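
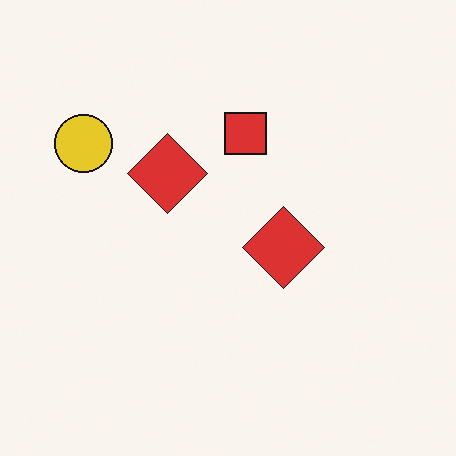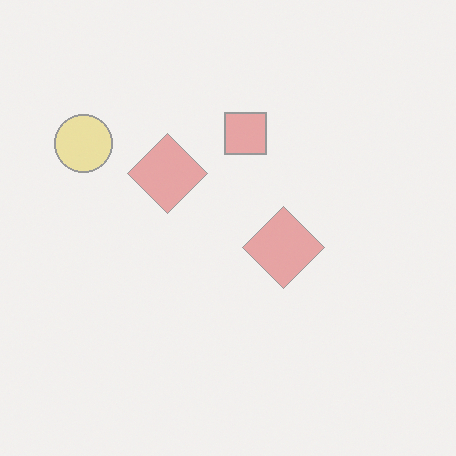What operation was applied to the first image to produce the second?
Washed out (contrast reduced).

Tones are pushed toward mid-grey across the whole image — a global contrast change.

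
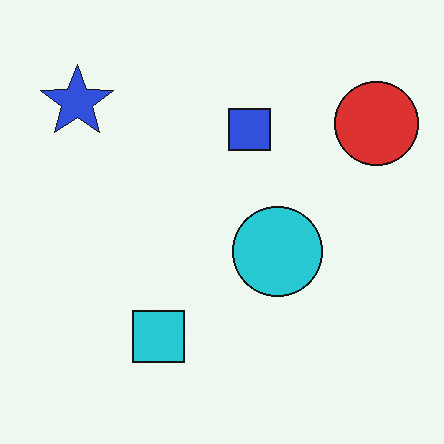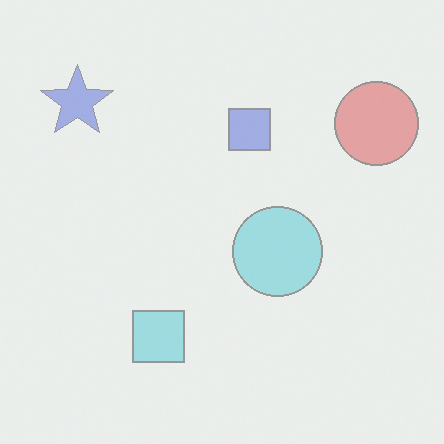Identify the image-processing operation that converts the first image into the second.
The image was washed out (contrast reduced).

Tones are pushed toward mid-grey across the whole image — a global contrast change.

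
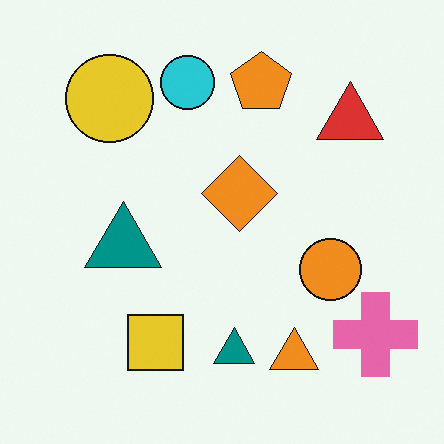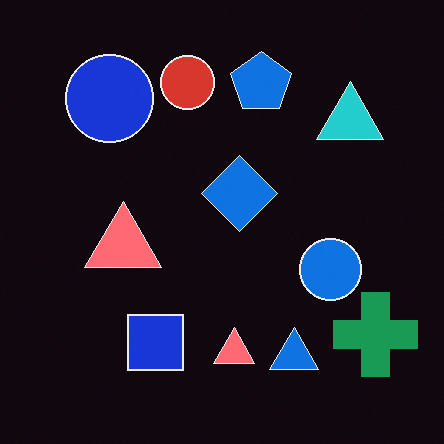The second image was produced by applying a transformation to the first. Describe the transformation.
The second image is the first color-inverted (negative).

The light background has become dark and every shape's color is its complement — a photographic negative.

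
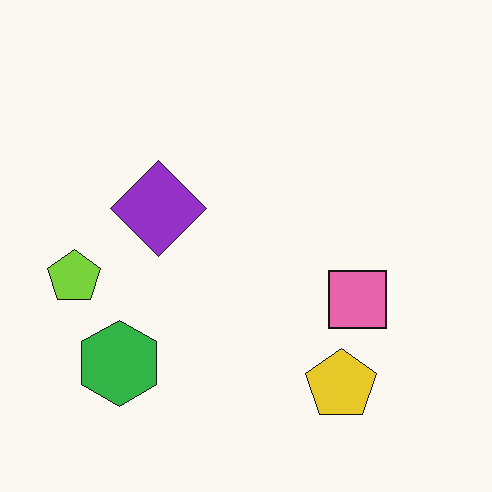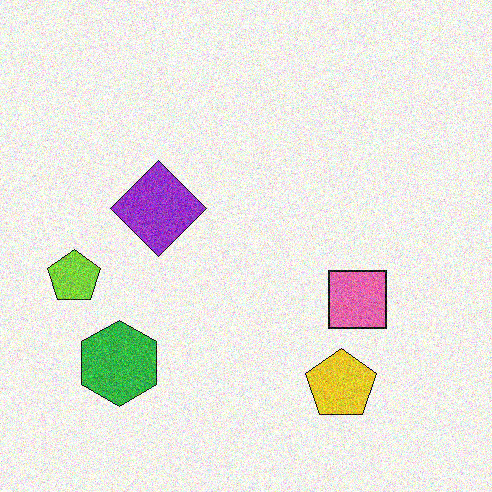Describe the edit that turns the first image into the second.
It was degraded with moderate additive noise.

Random speckle covers the whole image, including the flat background.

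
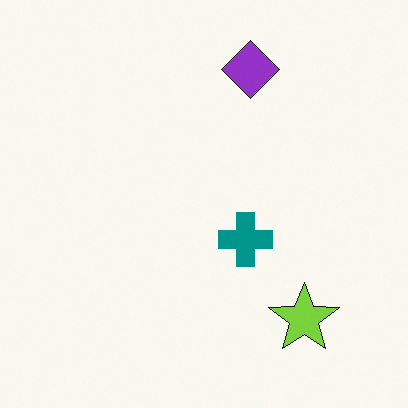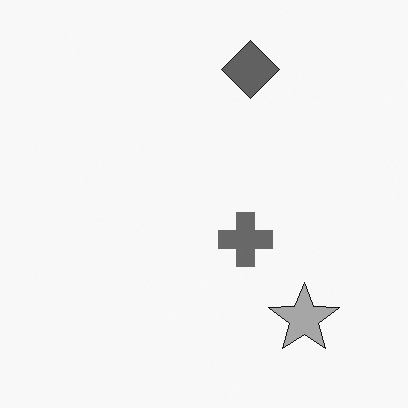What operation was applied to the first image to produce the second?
The second image is the first converted to grayscale.

All color is removed — every shape is now a shade of grey.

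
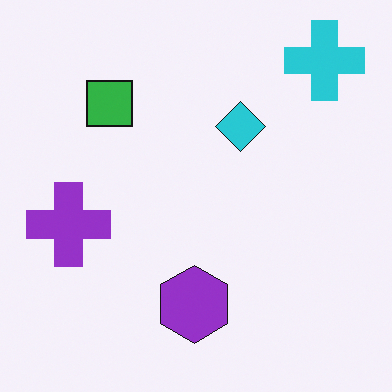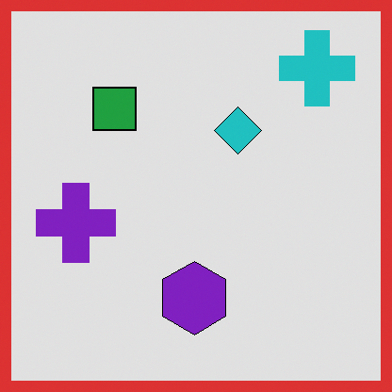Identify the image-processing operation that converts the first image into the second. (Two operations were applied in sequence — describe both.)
It was moderately posterized, then framed with a red border.

Each flat color has snapped to a coarser quantized level — most visibly, the near-white background has dropped to a flat grey. A solid red frame runs around the edge of the second image, with the content slightly shrunk inside it.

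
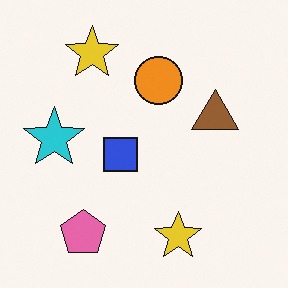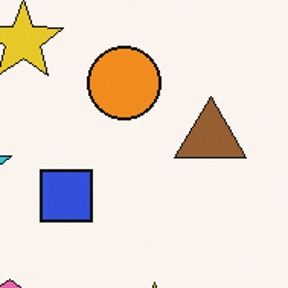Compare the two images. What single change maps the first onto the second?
It was cropped slightly and scaled back up.

The visible shapes are larger and the field of view is narrower; shapes near the original edges may be partly or wholly outside the frame — a crop-and-rescale.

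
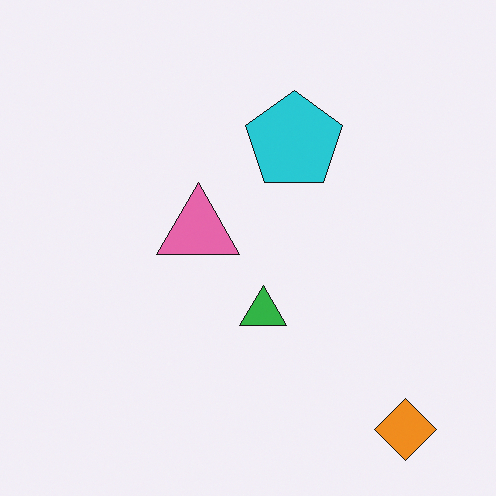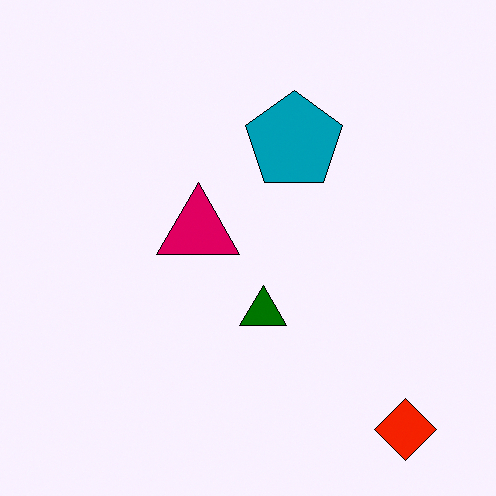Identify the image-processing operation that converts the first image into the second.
The image was boosted in contrast.

Tones are pushed away from mid-grey across the whole image — a global contrast change.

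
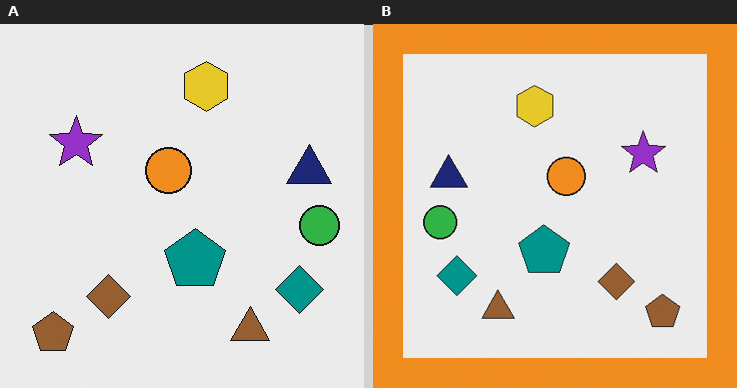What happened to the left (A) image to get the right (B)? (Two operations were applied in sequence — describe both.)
The transformation is: flipped horizontally (left ↔ right), then framed with a orange border.

The green circle is in the right of the left (A) image and the left of the right (B) — shapes on opposite sides of the vertical midline have swapped in a mirror flip. A solid orange frame runs around the edge of the right (B) image, with the content slightly shrunk inside it.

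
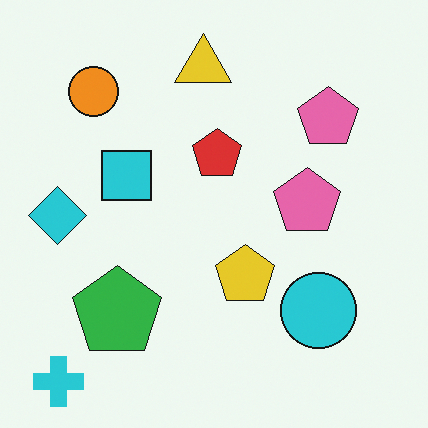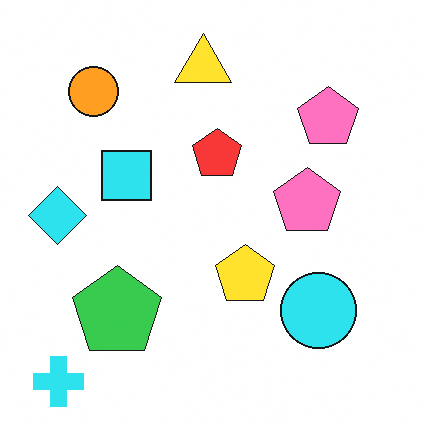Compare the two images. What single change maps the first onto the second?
The second image is the first brightened a little.

Every pixel — background and shapes alike — is uniformly brightened.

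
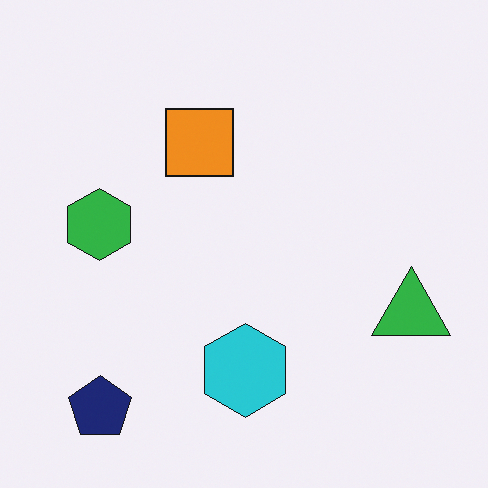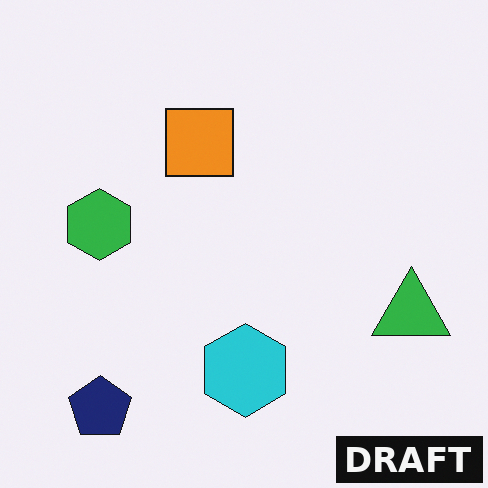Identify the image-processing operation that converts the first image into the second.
The image was watermarked with the text "DRAFT" in the lower-right corner.

A dark label reading "DRAFT" appears in the lower-right corner.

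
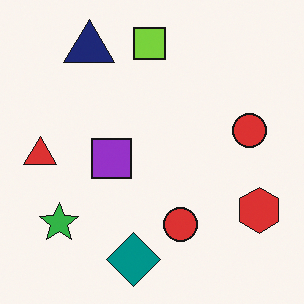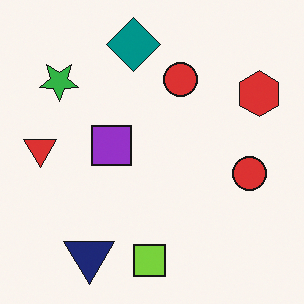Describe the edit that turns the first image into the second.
Flipped vertically (top ↔ bottom).

The lime square is in the top of the first image and the bottom of the second — shapes on opposite sides of the horizontal midline have swapped in a mirror flip.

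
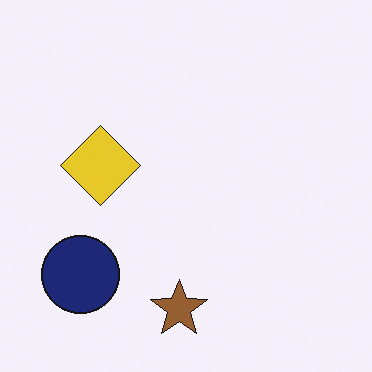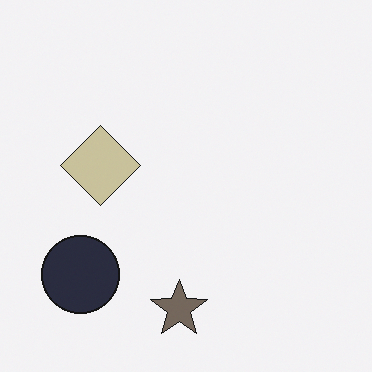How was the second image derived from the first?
Made much more muted (saturation change).

All colors are more muted and greyish — a global saturation change.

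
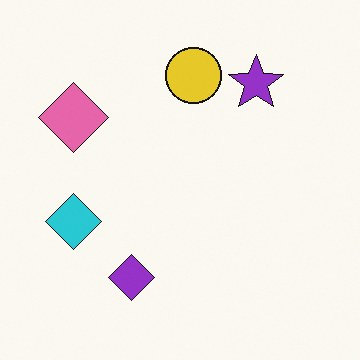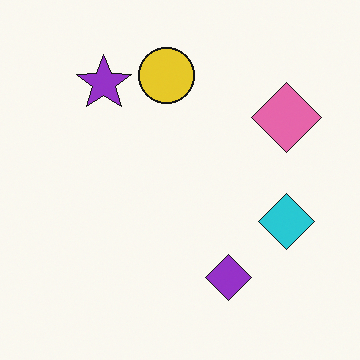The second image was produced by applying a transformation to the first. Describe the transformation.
The transformation is: flipped horizontally (left ↔ right).

The pink diamond is in the top-left of the first image and the top-right of the second — shapes on opposite sides of the vertical midline have swapped in a mirror flip.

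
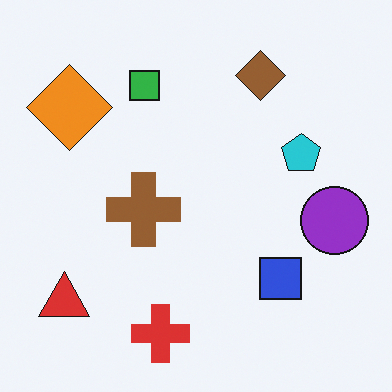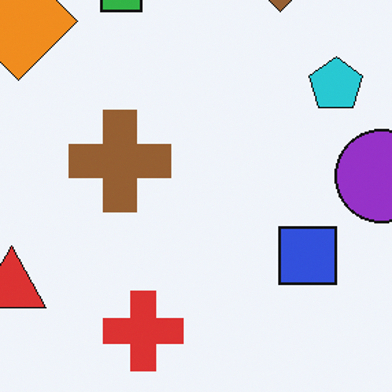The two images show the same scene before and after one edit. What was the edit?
The image was cropped slightly and scaled back up.

The visible shapes are larger and the field of view is narrower; shapes near the original edges may be partly or wholly outside the frame — a crop-and-rescale.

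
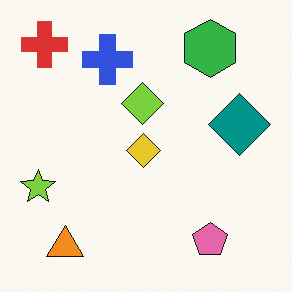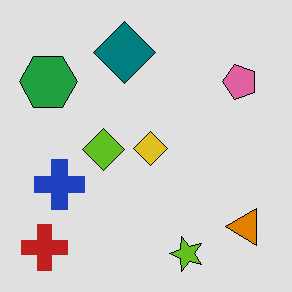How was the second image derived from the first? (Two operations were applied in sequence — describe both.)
The image was moderately posterized, then rotated 90° counter-clockwise.

Each flat color has snapped to a coarser quantized level — most visibly, the near-white background has dropped to a flat grey. The red cross sits in the top-left of the first image and the bottom-left of the second — consistent with a whole-image 90° counter-clockwise rotation.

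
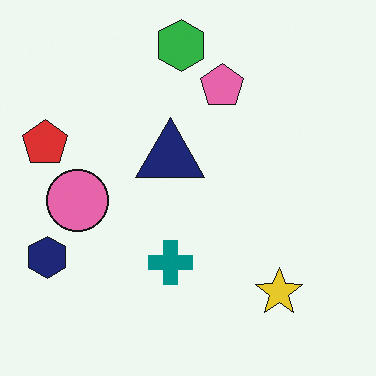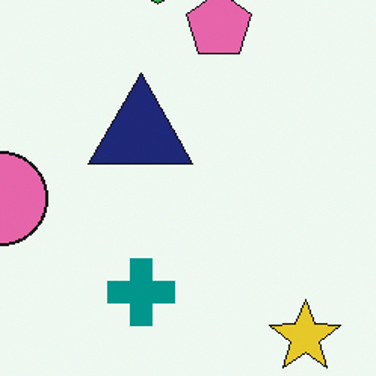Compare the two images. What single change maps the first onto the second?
The image was cropped slightly and scaled back up.

The visible shapes are larger and the field of view is narrower; shapes near the original edges may be partly or wholly outside the frame — a crop-and-rescale.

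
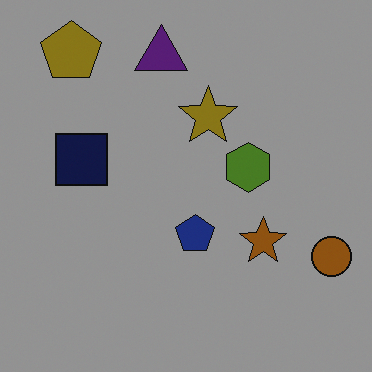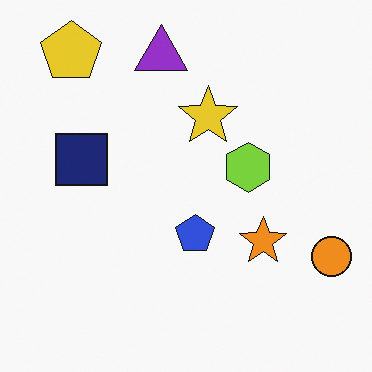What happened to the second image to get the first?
This is the original image substantially darkened.

Every pixel — background and shapes alike — is uniformly darkened.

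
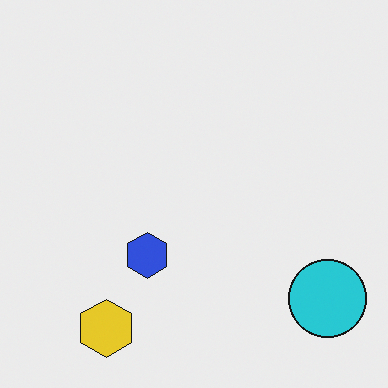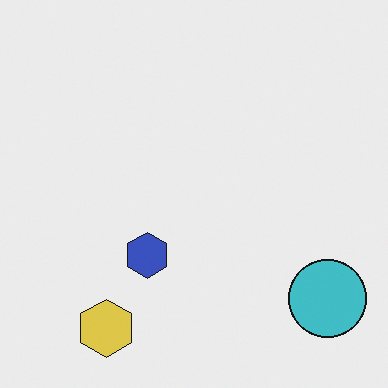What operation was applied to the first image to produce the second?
It was slightly desaturated.

All colors are more muted and greyish — a global saturation change.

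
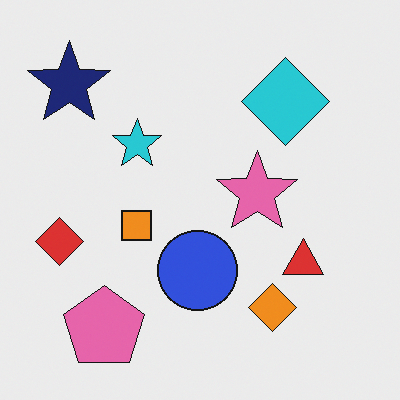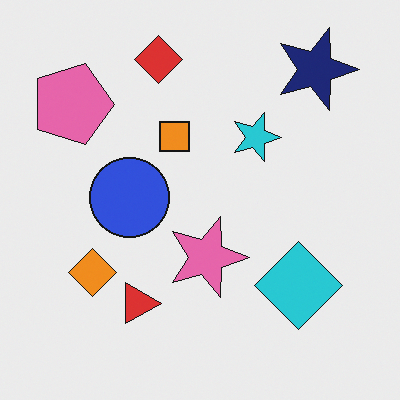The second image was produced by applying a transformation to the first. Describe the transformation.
This is the original image rotated 90° clockwise.

The navy star sits in the top-left of the first image and the top-right of the second — consistent with a whole-image 90° clockwise rotation.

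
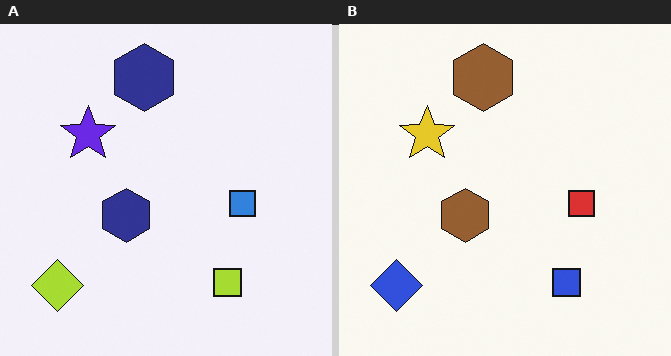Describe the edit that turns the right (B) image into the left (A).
It was hue-shifted by a large amount.

Every shape's color has rotated by the same amount around the hue wheel — a uniform hue shift.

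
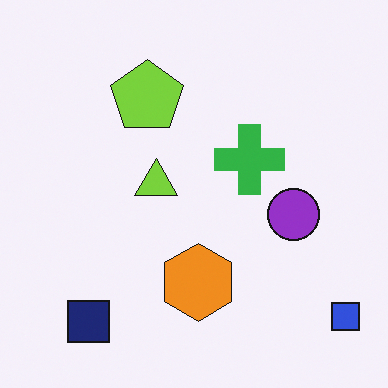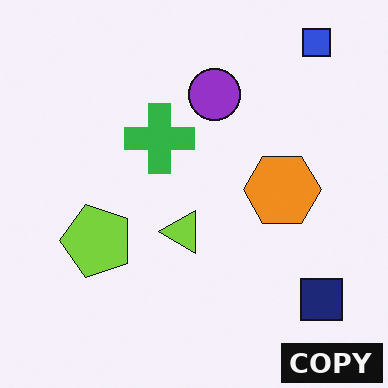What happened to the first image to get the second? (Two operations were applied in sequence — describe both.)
The transformation is: rotated 90° counter-clockwise, then watermarked with the text "COPY" in the lower-right corner.

The blue square sits in the bottom-right of the first image and the top-right of the second — consistent with a whole-image 90° counter-clockwise rotation. A dark label reading "COPY" appears in the lower-right corner.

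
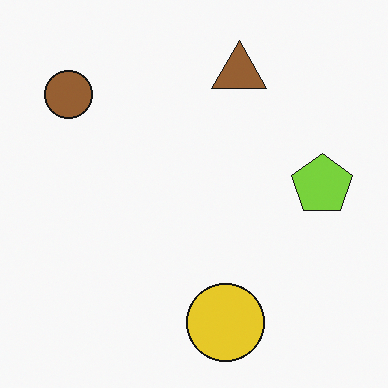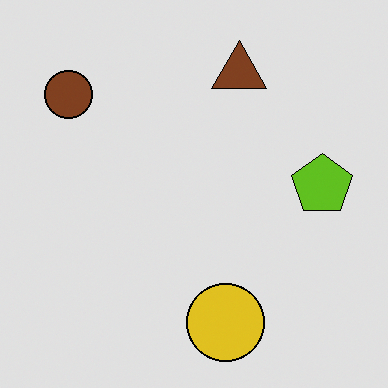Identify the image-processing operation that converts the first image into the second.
The second image is the first moderately posterized.

Each flat color has snapped to a coarser quantized level — most visibly, the near-white background has dropped to a flat grey.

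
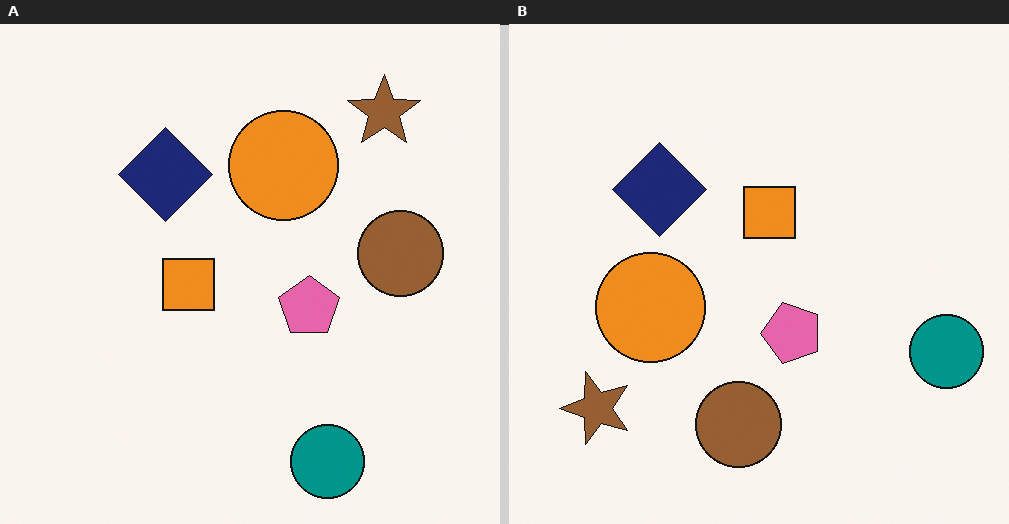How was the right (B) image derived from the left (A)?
The right (B) image is the left (A) transposed (reflected across the top-left ↔ bottom-right diagonal).

Shapes have swapped their row and column positions — what was in the top-right is now in the bottom-left — a diagonal reflection.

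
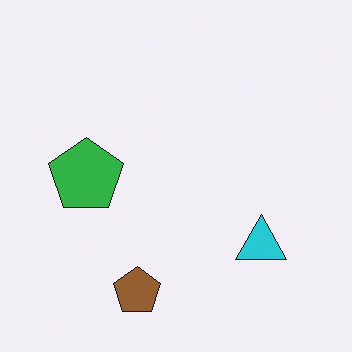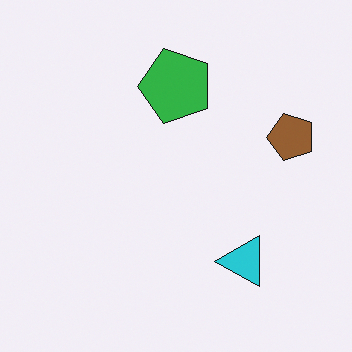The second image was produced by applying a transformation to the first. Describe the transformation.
The transformation is: transposed (reflected across the top-left ↔ bottom-right diagonal).

Shapes have swapped their row and column positions — what was in the top-right is now in the bottom-left — a diagonal reflection.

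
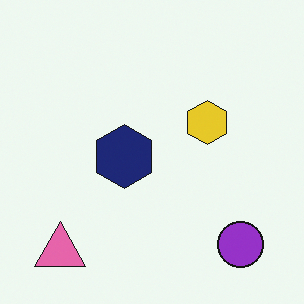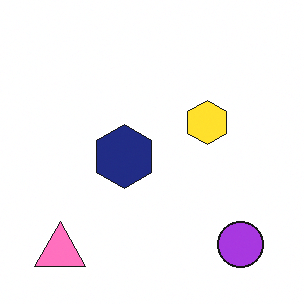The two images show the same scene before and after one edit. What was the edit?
It was slightly brightened.

Every pixel — background and shapes alike — is uniformly brightened.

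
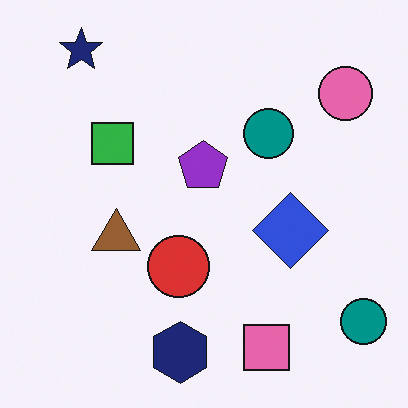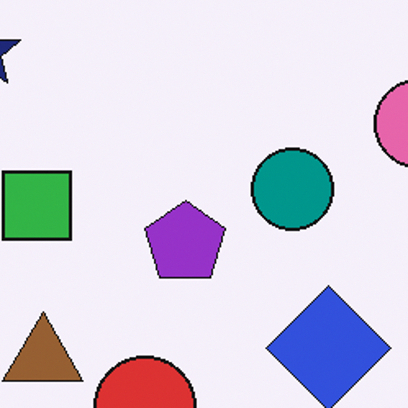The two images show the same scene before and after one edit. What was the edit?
The second image is the first cropped to a noticeably smaller region and rescaled.

The visible shapes are larger and the field of view is narrower; shapes near the original edges may be partly or wholly outside the frame — a crop-and-rescale.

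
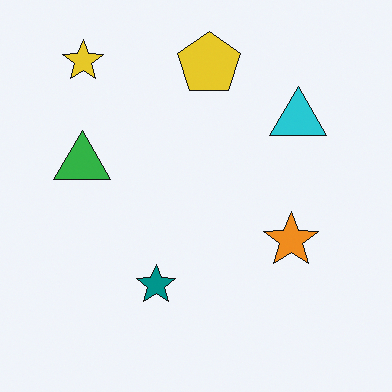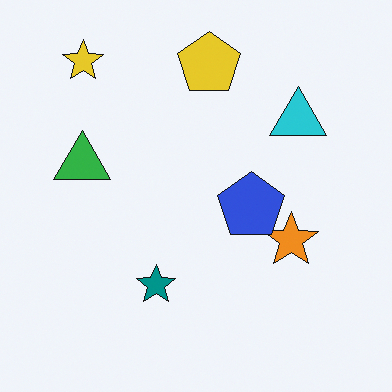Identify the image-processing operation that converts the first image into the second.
The image was overlaid with an additional blue pentagon.

A blue pentagon appears in the second image that is absent from the first.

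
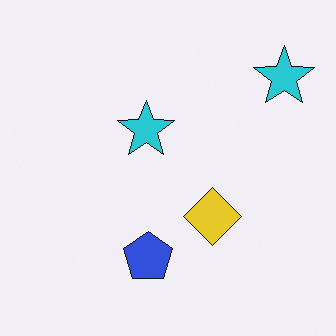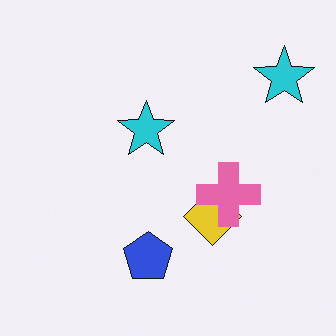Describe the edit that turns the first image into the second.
The transformation is: overlaid with an additional pink cross.

A pink cross appears in the second image that is absent from the first.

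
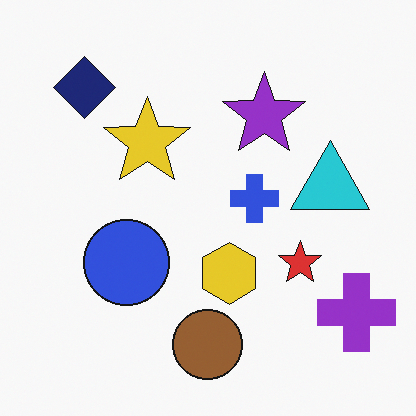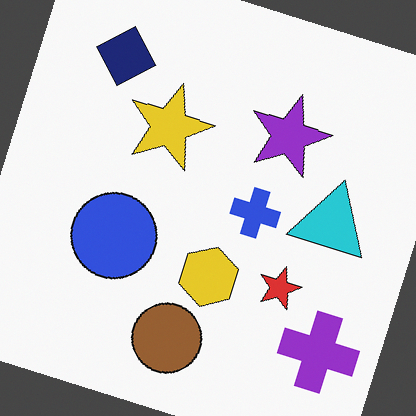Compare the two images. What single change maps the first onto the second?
The second image is the first rotated clockwise by a clearly visible amount.

Every shape is tilted by the same angle and the image corners show triangular fill wedges — a whole-image rotation by a non-right angle.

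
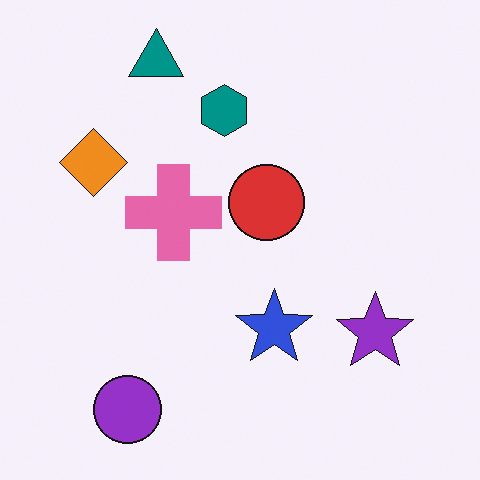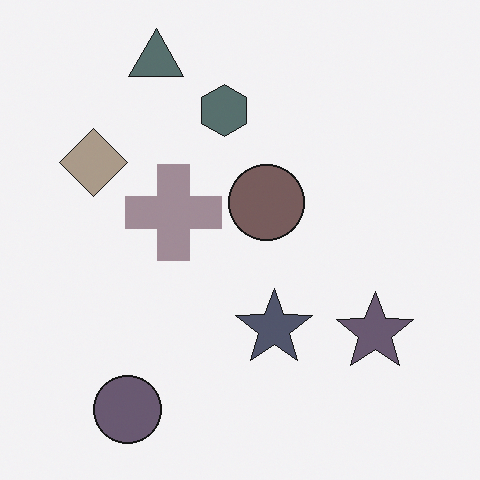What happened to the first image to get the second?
The transformation is: heavily desaturated.

All colors are more muted and greyish — a global saturation change.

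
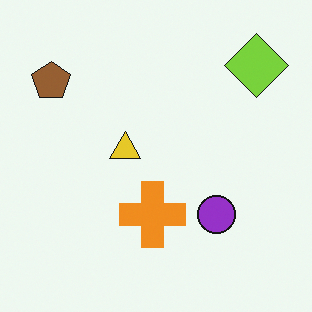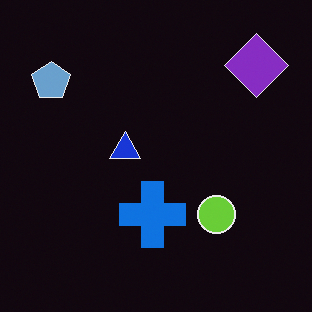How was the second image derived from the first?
It was color-inverted (negative).

The light background has become dark and every shape's color is its complement — a photographic negative.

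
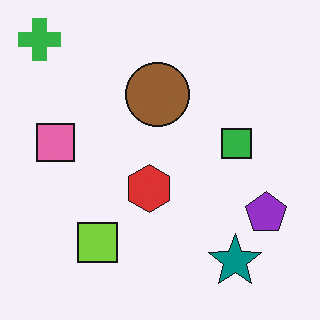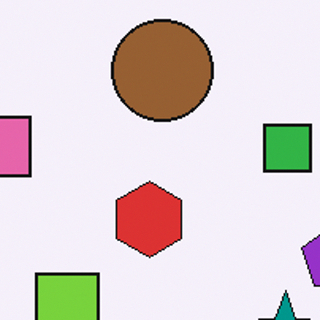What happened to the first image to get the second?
The second image is the first cropped to a modestly smaller region and rescaled.

The visible shapes are larger and the field of view is narrower; shapes near the original edges may be partly or wholly outside the frame — a crop-and-rescale.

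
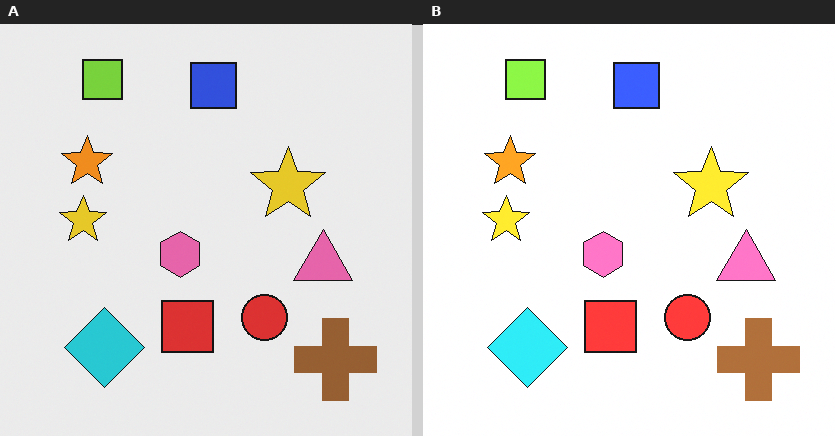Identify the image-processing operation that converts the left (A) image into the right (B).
The image was brightened a little.

Every pixel — background and shapes alike — is uniformly brightened.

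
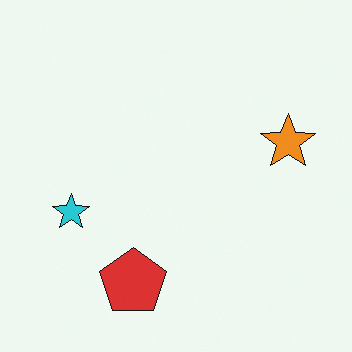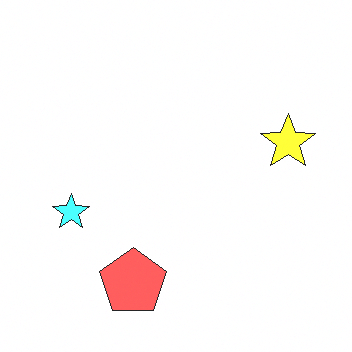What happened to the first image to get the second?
Brightened a lot.

Every pixel — background and shapes alike — is uniformly brightened.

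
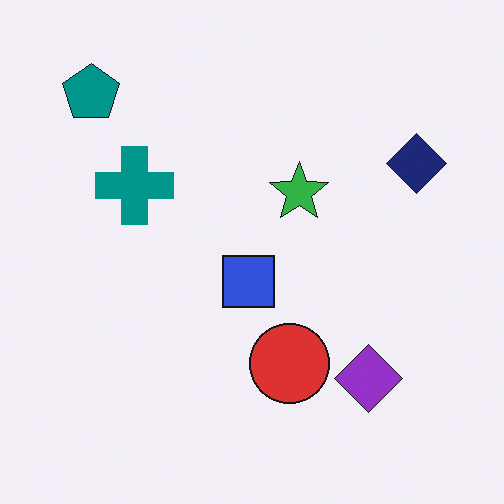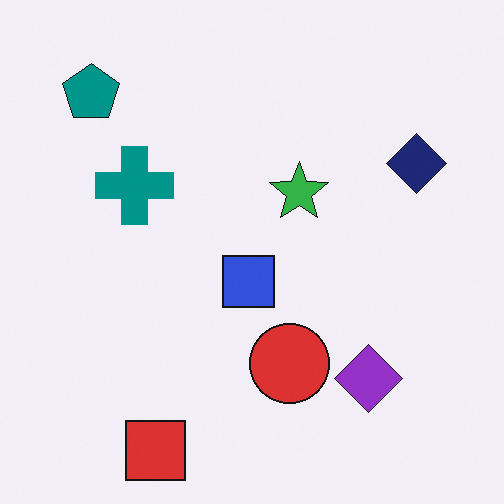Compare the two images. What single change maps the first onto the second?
The transformation is: overlaid with an additional red square.

A red square appears in the second image that is absent from the first.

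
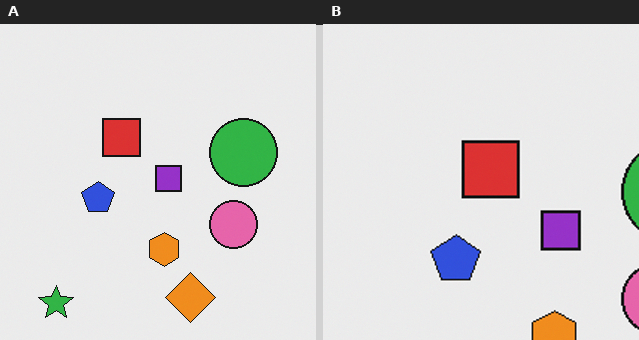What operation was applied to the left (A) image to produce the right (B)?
Cropped slightly and scaled back up.

The visible shapes are larger and the field of view is narrower; shapes near the original edges may be partly or wholly outside the frame — a crop-and-rescale.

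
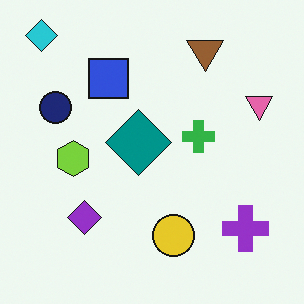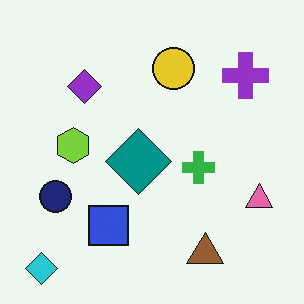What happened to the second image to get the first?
The image was flipped vertically (top ↔ bottom).

The cyan diamond is in the bottom-left of the second image and the top-left of the first — shapes on opposite sides of the horizontal midline have swapped in a mirror flip.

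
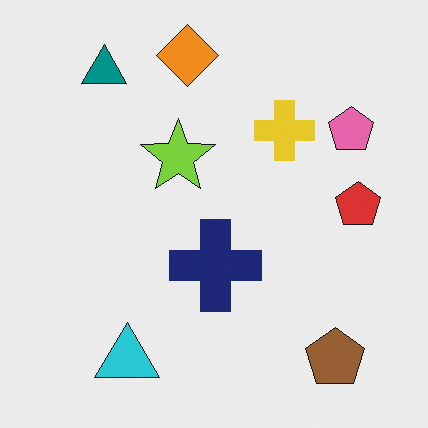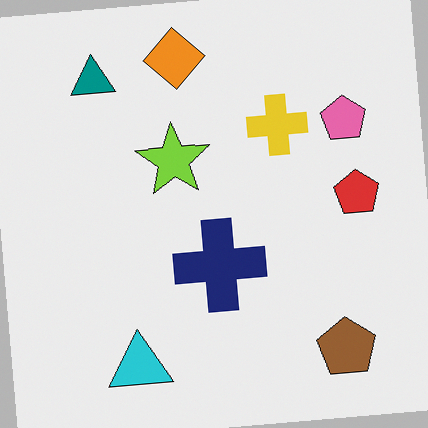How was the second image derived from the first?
The transformation is: rotated counter-clockwise by a few degrees.

Every shape is tilted by the same angle and the image corners show triangular fill wedges — a whole-image rotation by a non-right angle.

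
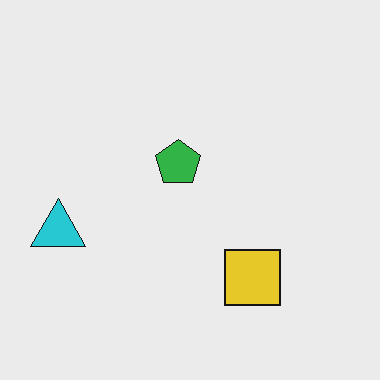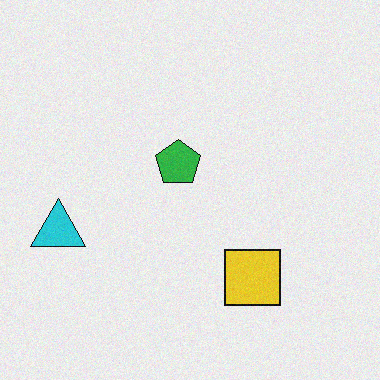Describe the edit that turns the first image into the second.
The transformation is: degraded with subtle gaussian noise.

Random speckle covers the whole image, including the flat background.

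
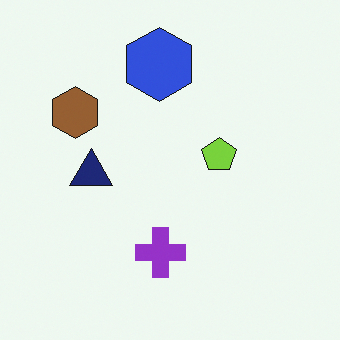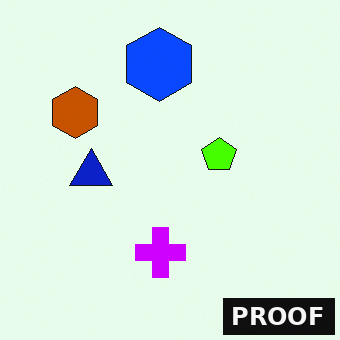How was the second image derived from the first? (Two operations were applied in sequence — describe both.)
It was made much more vivid (saturation change), then watermarked with the text "PROOF" in the lower-right corner.

All colors are more vivid — a global saturation change. A dark label reading "PROOF" appears in the lower-right corner.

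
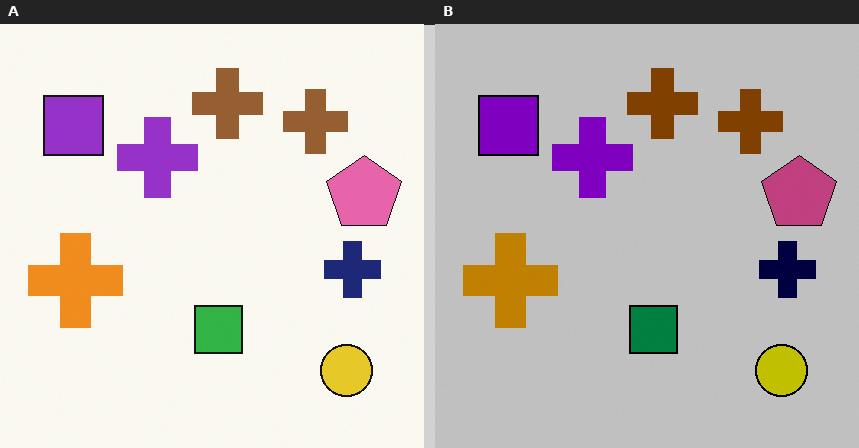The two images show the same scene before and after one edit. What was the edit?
This is the original image heavily posterized to just a handful of flat colors.

Each flat color has snapped to a coarser quantized level — most visibly, the near-white background has dropped to a flat grey.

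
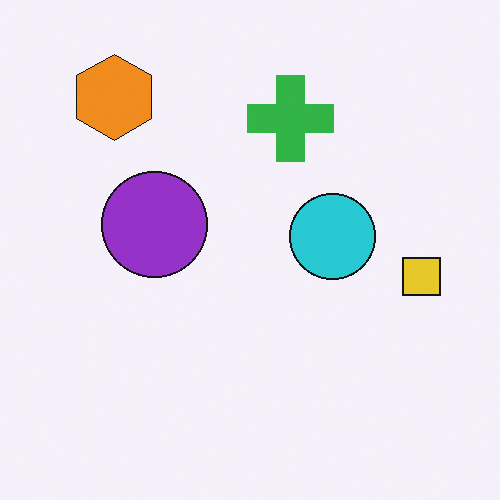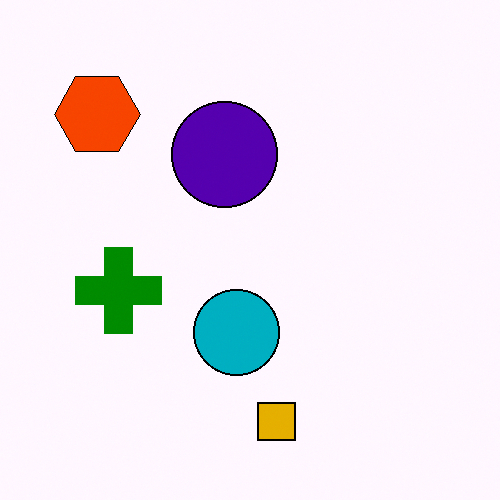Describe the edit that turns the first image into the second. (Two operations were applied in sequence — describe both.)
The second image is the first given much higher contrast, then transposed (reflected across the top-left ↔ bottom-right diagonal).

Tones are pushed away from mid-grey across the whole image — a global contrast change. Shapes have swapped their row and column positions — what was in the top-right is now in the bottom-left — a diagonal reflection.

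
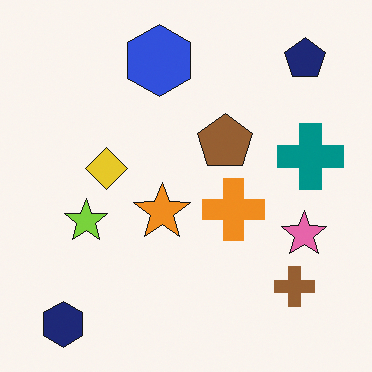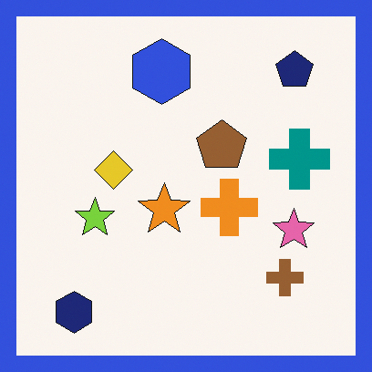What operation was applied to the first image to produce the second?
This is the original image framed with a blue border.

A solid blue frame runs around the edge of the second image, with the content slightly shrunk inside it.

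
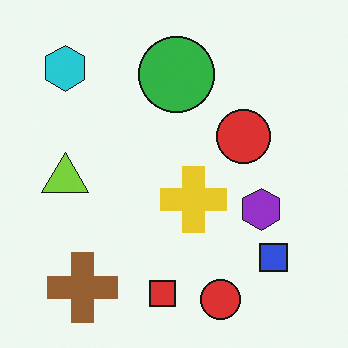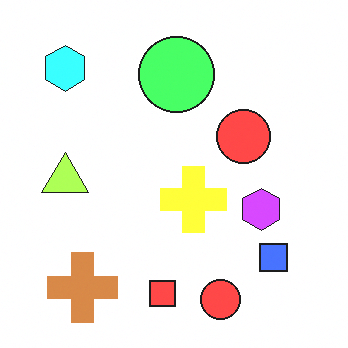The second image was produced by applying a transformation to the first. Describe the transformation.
The transformation is: brightened a lot.

Every pixel — background and shapes alike — is uniformly brightened.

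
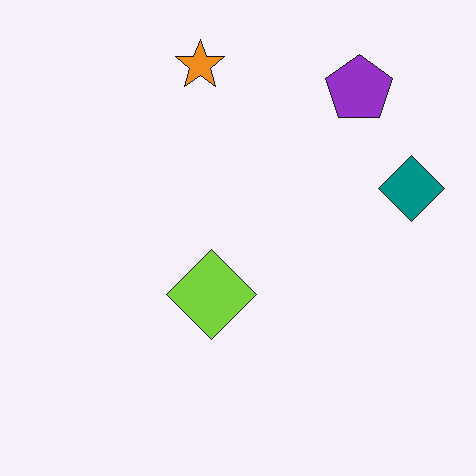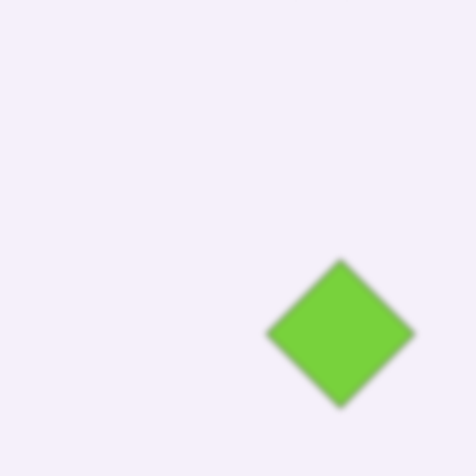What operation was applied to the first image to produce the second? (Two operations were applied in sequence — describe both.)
The second image is the first lightly blurred, then cropped to a noticeably smaller region and rescaled.

Shape edges and outlines are uniformly softened across the whole image. The visible shapes are larger and the field of view is narrower; shapes near the original edges may be partly or wholly outside the frame — a crop-and-rescale.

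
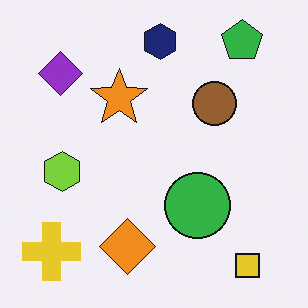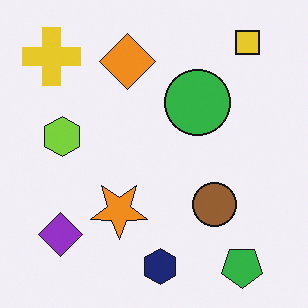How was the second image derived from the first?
Flipped vertically (top ↔ bottom).

The navy hexagon is in the top of the first image and the bottom of the second — shapes on opposite sides of the horizontal midline have swapped in a mirror flip.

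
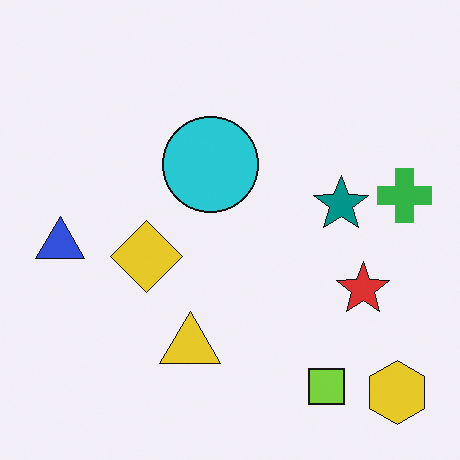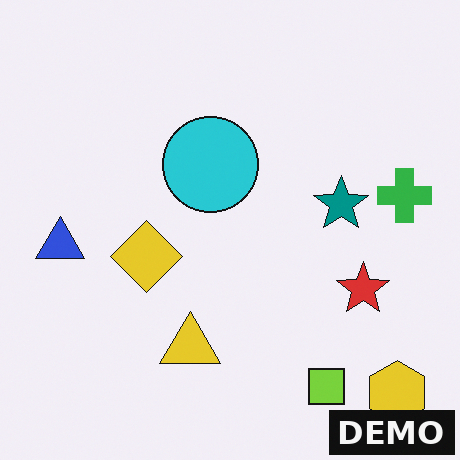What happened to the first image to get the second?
The second image is the first watermarked with the text "DEMO" in the lower-right corner.

A dark label reading "DEMO" appears in the lower-right corner.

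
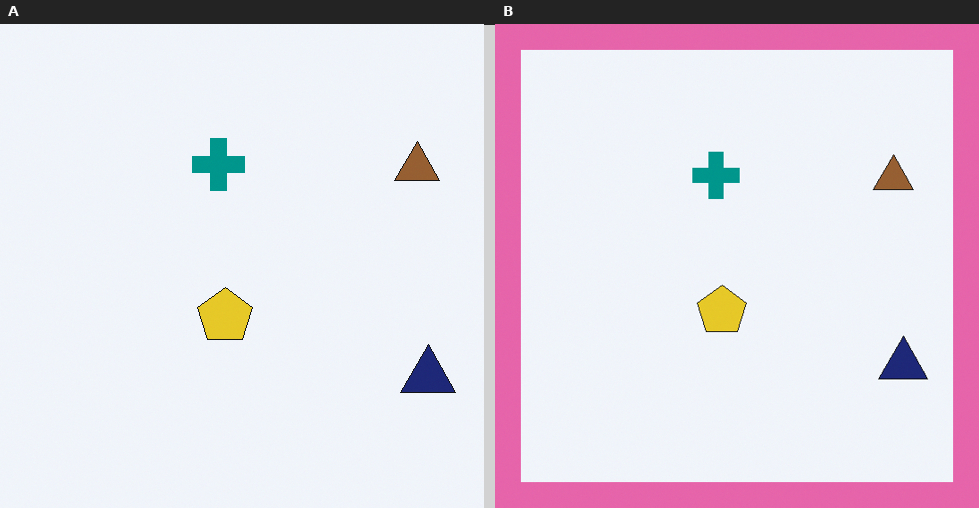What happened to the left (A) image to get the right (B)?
This is the original image framed with a pink border.

A solid pink frame runs around the edge of the right (B) image, with the content slightly shrunk inside it.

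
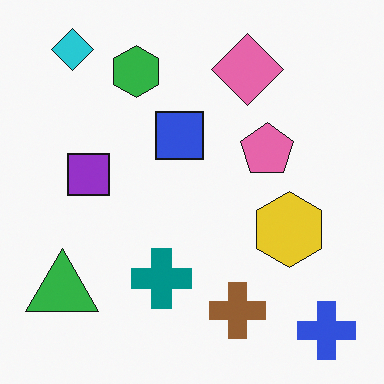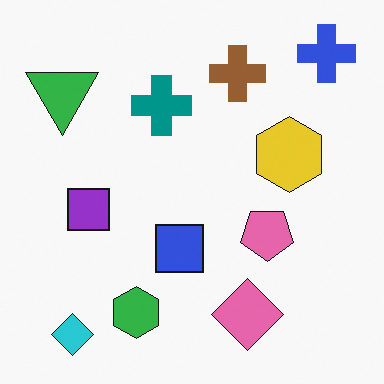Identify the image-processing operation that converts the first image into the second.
It was flipped vertically (top ↔ bottom).

The cyan diamond is in the top-left of the first image and the bottom-left of the second — shapes on opposite sides of the horizontal midline have swapped in a mirror flip.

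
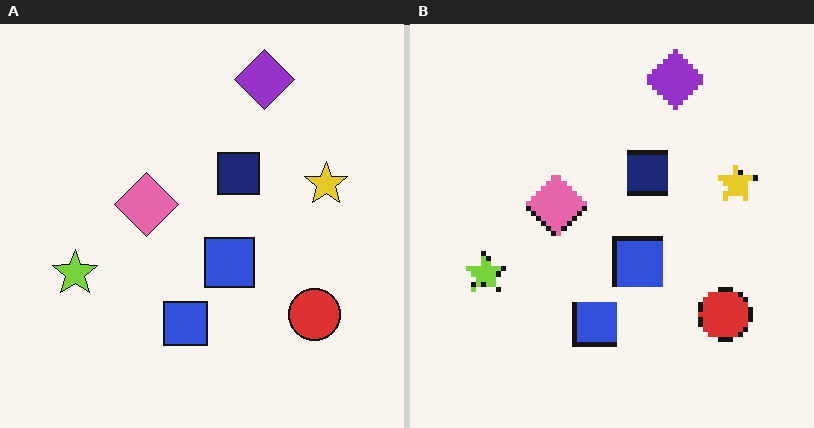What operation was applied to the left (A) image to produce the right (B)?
The transformation is: mildly pixelated.

Shapes are reduced to large square blocks; fine edges and outlines are lost — a downscale-then-upscale (mosaic) effect.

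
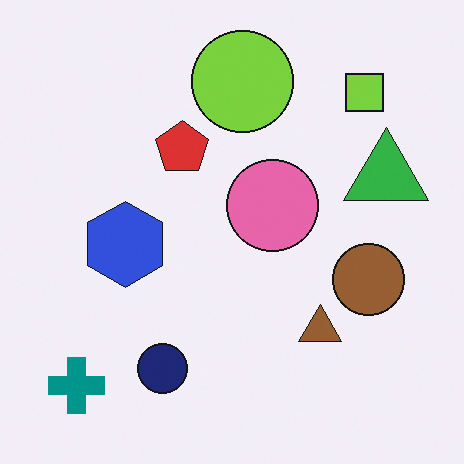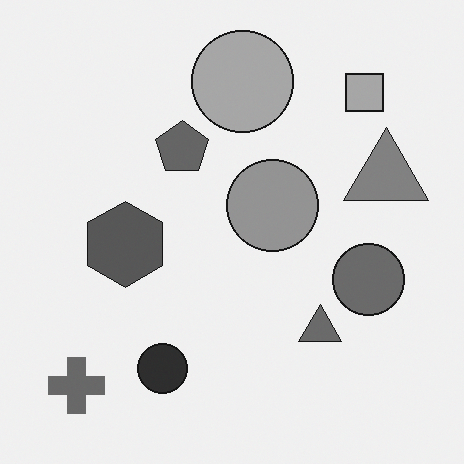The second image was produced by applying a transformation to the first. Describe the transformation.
It was converted to grayscale.

All color is removed — every shape is now a shade of grey.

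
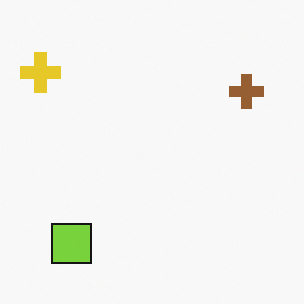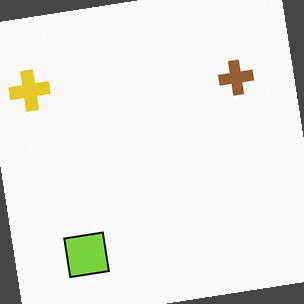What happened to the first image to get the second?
This is the original image rotated counter-clockwise by a few degrees.

Every shape is tilted by the same angle and the image corners show triangular fill wedges — a whole-image rotation by a non-right angle.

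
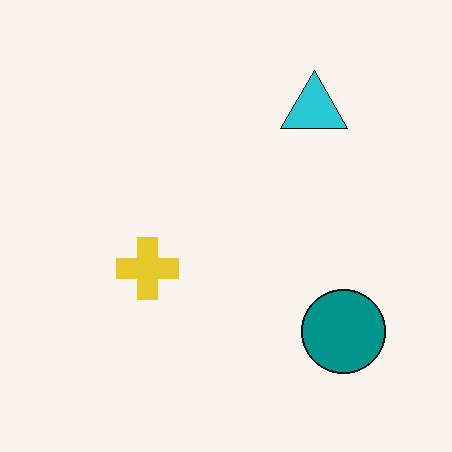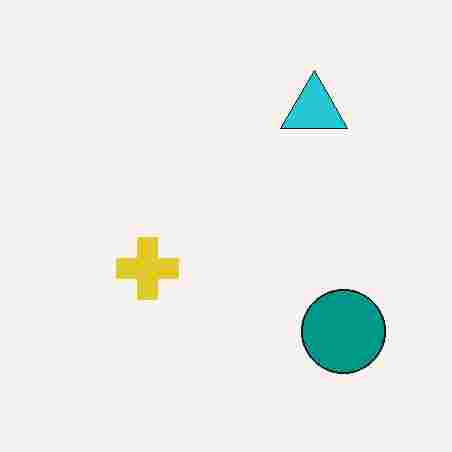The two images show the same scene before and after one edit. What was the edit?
The second image is the first heavily JPEG-compressed with obvious blocking artifacts.

Blocky 8×8 compression artifacts appear around shape edges and the flat background shows ringing — characteristic JPEG degradation.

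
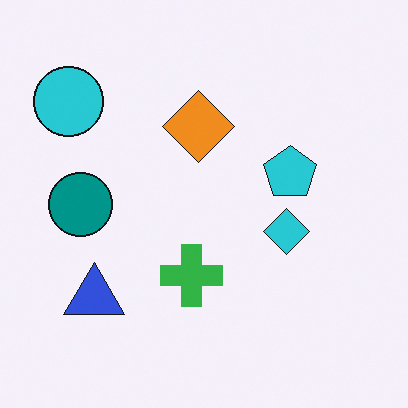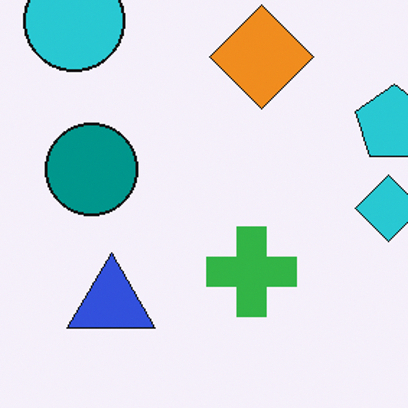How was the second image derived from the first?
It was cropped to a modestly smaller region and rescaled.

The visible shapes are larger and the field of view is narrower; shapes near the original edges may be partly or wholly outside the frame — a crop-and-rescale.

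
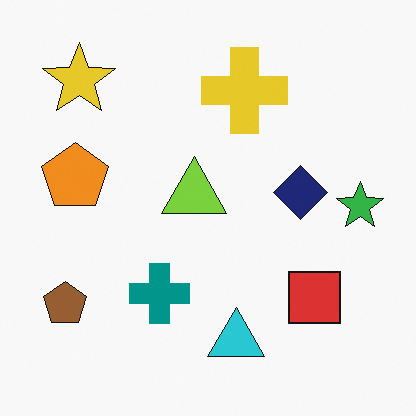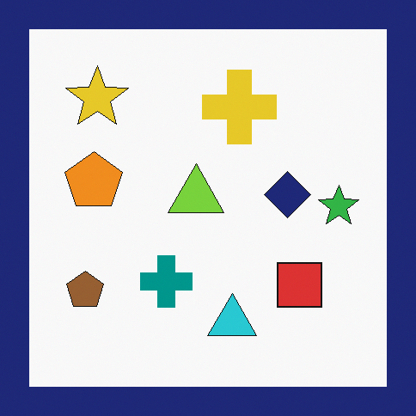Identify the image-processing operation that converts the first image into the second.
Framed with a navy border.

A solid navy frame runs around the edge of the second image, with the content slightly shrunk inside it.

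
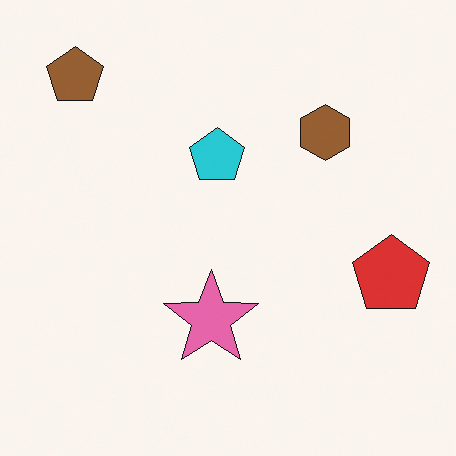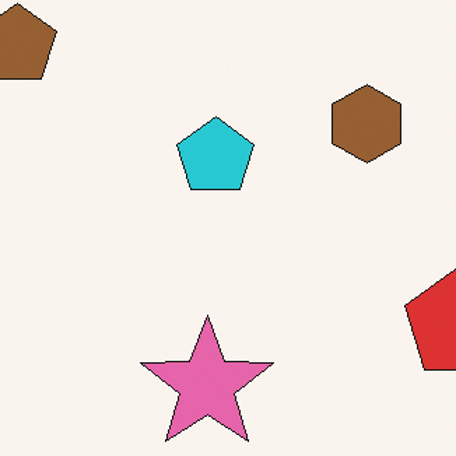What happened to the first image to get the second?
The second image is the first cropped to a modestly smaller region and rescaled.

The visible shapes are larger and the field of view is narrower; shapes near the original edges may be partly or wholly outside the frame — a crop-and-rescale.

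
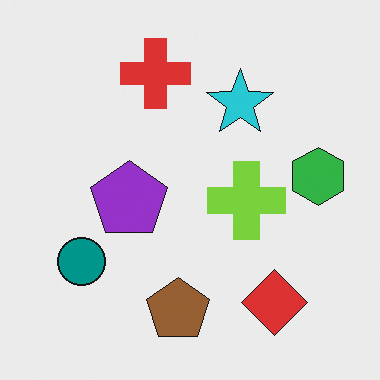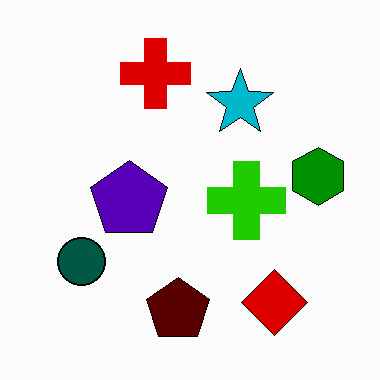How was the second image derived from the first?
Given much higher contrast.

Tones are pushed away from mid-grey across the whole image — a global contrast change.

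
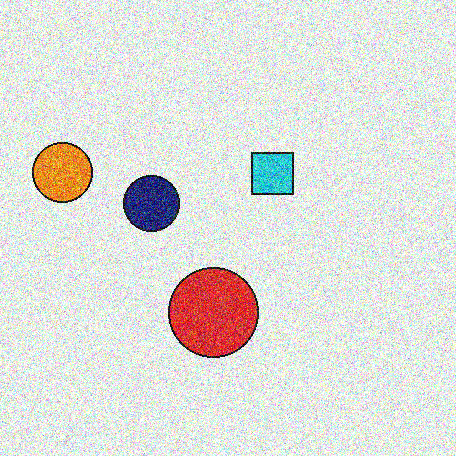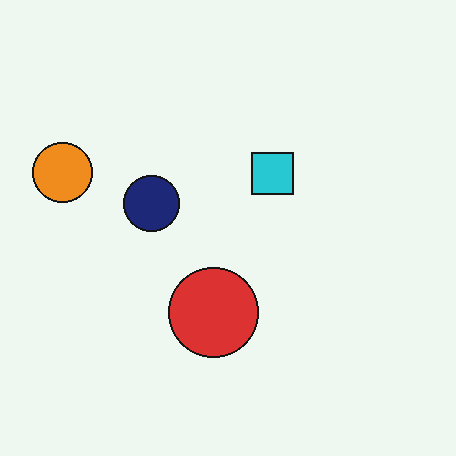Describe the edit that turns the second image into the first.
This is the original image degraded with a thick layer of grain.

Random speckle covers the whole image, including the flat background.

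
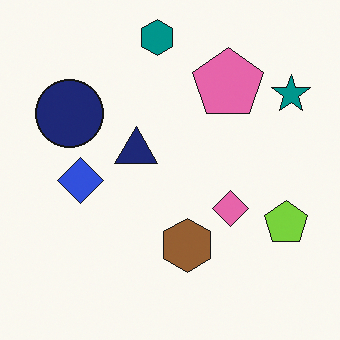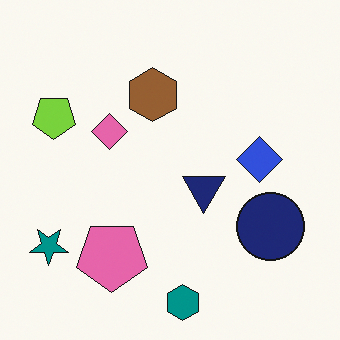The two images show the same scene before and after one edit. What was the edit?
The image was rotated 180°.

The teal star sits in the top-right of the first image and the bottom-left of the second — consistent with a whole-image 180° rotation.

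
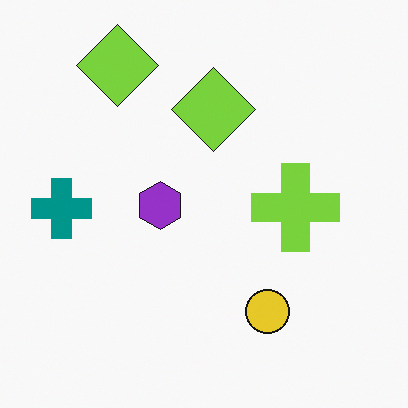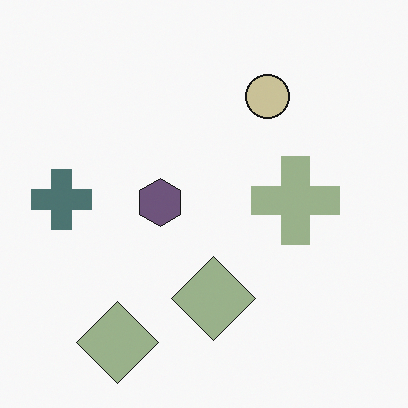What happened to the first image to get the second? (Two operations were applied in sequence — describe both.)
The image was flipped vertically (top ↔ bottom), then made much more muted (saturation change).

The yellow circle is in the bottom of the first image and the top of the second — shapes on opposite sides of the horizontal midline have swapped in a mirror flip. All colors are more muted and greyish — a global saturation change.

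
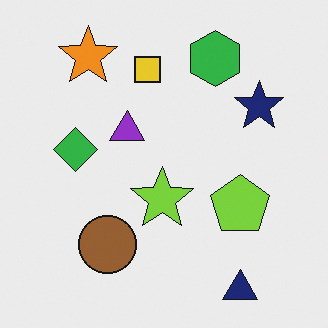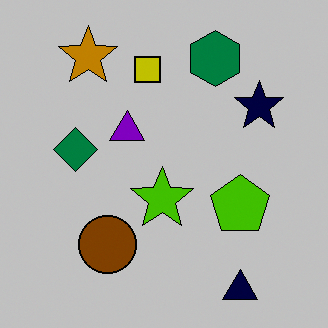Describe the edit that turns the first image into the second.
The transformation is: heavily posterized to just a handful of flat colors.

Each flat color has snapped to a coarser quantized level — most visibly, the near-white background has dropped to a flat grey.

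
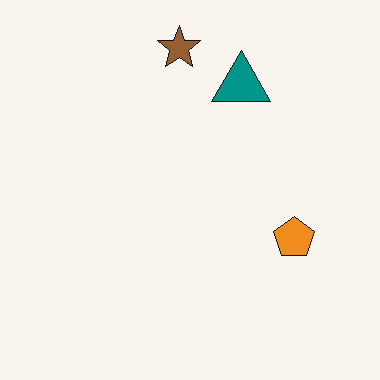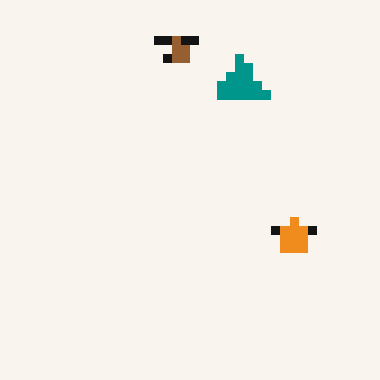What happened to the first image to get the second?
It was coarsely pixelated.

Shapes are reduced to large square blocks; fine edges and outlines are lost — a downscale-then-upscale (mosaic) effect.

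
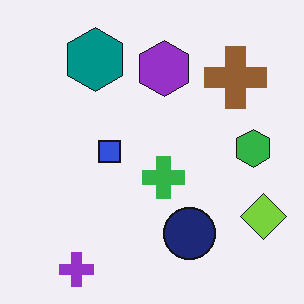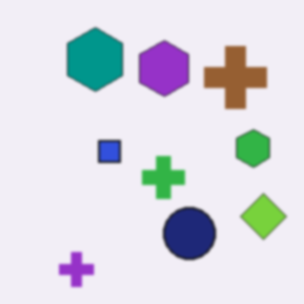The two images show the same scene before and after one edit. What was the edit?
It was given a subtle gaussian blur.

Shape edges and outlines are uniformly softened across the whole image.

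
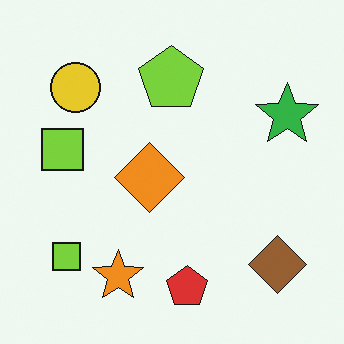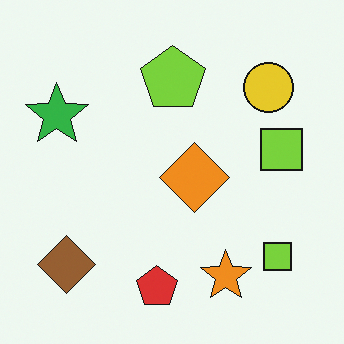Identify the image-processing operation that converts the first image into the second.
The second image is the first flipped horizontally (left ↔ right).

The green star is in the right of the first image and the left of the second — shapes on opposite sides of the vertical midline have swapped in a mirror flip.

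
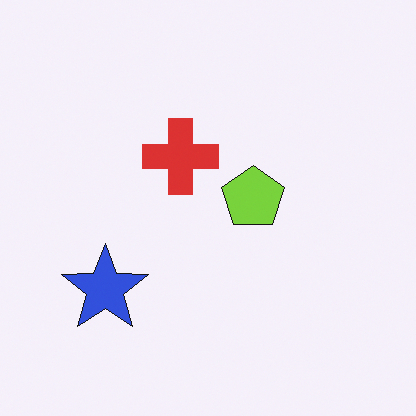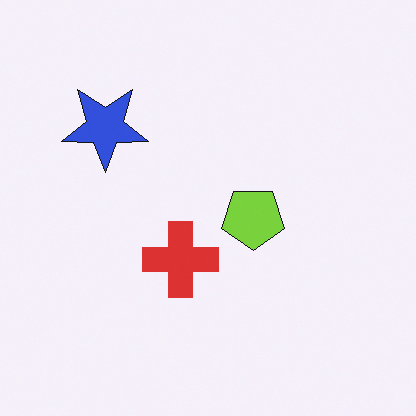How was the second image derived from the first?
The second image is the first flipped vertically (top ↔ bottom).

The blue star is in the bottom-left of the first image and the top-left of the second — shapes on opposite sides of the horizontal midline have swapped in a mirror flip.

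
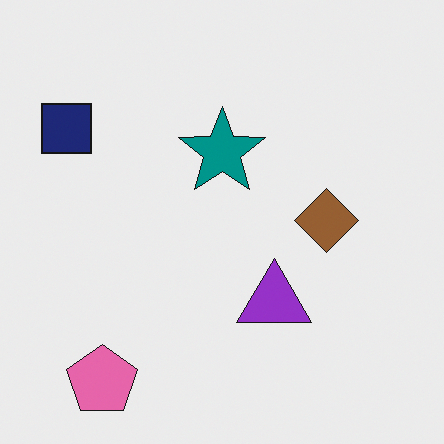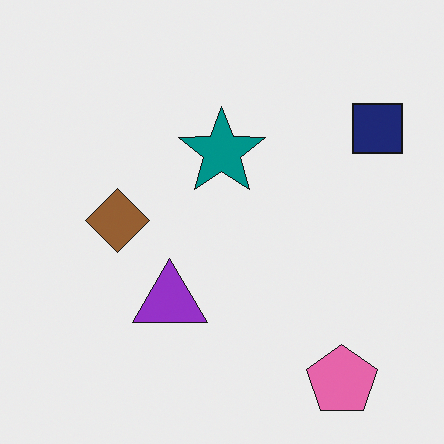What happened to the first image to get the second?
The transformation is: flipped horizontally (left ↔ right).

The navy square is in the top-left of the first image and the top-right of the second — shapes on opposite sides of the vertical midline have swapped in a mirror flip.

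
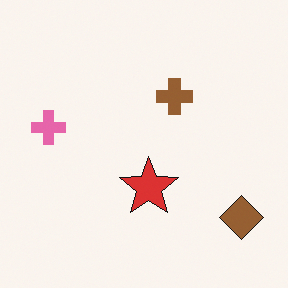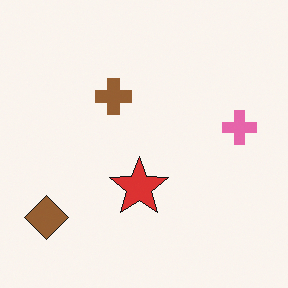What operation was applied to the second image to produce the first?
The first image is the second flipped horizontally (left ↔ right).

The brown diamond is in the bottom-left of the second image and the bottom-right of the first — shapes on opposite sides of the vertical midline have swapped in a mirror flip.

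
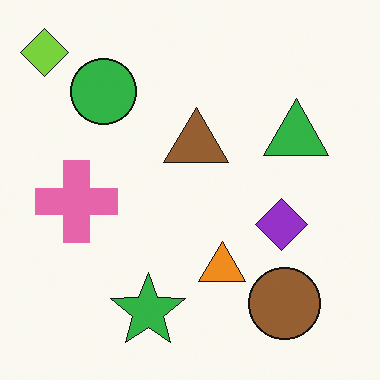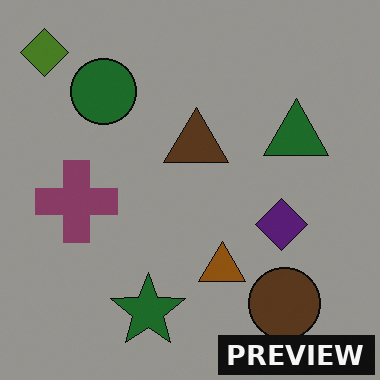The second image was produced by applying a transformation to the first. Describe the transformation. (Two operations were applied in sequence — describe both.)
The image was noticeably darkened, then watermarked with the text "PREVIEW" in the lower-right corner.

Every pixel — background and shapes alike — is uniformly darkened. A dark label reading "PREVIEW" appears in the lower-right corner.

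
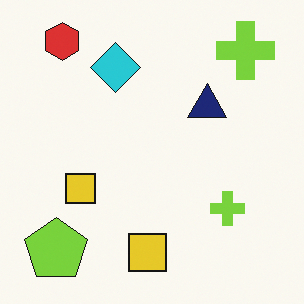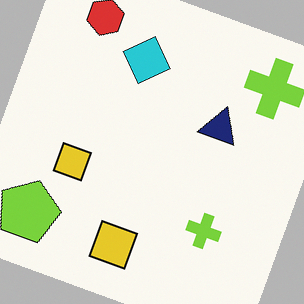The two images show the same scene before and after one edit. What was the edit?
The image was rotated clockwise by a clearly visible amount.

Every shape is tilted by the same angle and the image corners show triangular fill wedges — a whole-image rotation by a non-right angle.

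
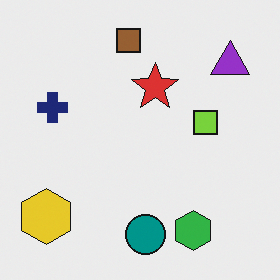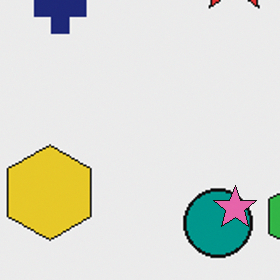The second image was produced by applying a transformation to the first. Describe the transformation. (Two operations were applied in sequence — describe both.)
The second image is the first cropped tightly and scaled back up, then overlaid with an additional pink star.

The visible shapes are larger and the field of view is narrower; shapes near the original edges may be partly or wholly outside the frame — a crop-and-rescale. A pink star appears in the second image that is absent from the first.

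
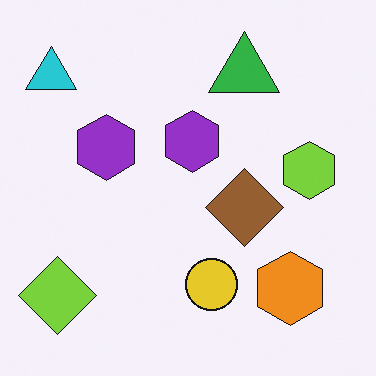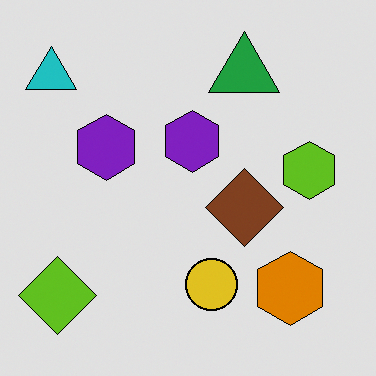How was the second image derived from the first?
This is the original image posterized to a reduced palette.

Each flat color has snapped to a coarser quantized level — most visibly, the near-white background has dropped to a flat grey.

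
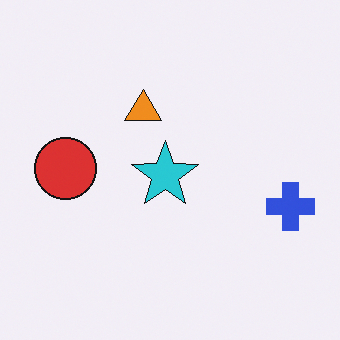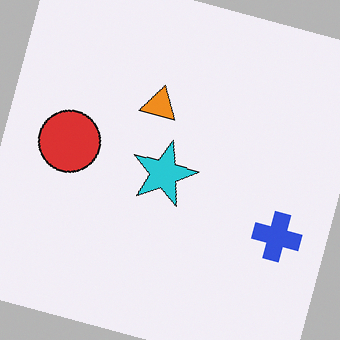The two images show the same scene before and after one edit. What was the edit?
This is the original image rotated clockwise by a moderate amount.

Every shape is tilted by the same angle and the image corners show triangular fill wedges — a whole-image rotation by a non-right angle.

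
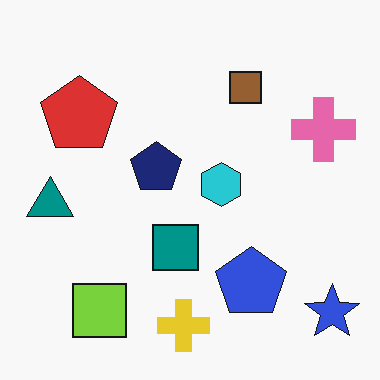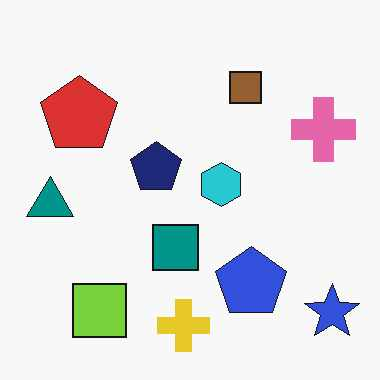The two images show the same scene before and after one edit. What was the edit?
Given moderate JPEG compression.

Blocky 8×8 compression artifacts appear around shape edges and the flat background shows ringing — characteristic JPEG degradation.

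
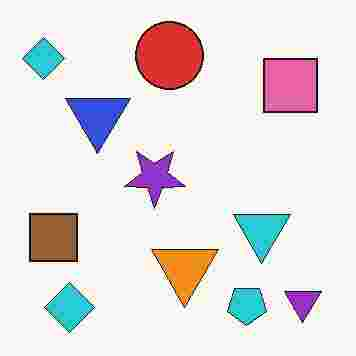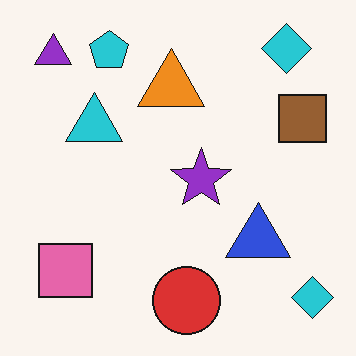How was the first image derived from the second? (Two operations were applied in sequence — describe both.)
The image was rotated 180°, then degraded with heavy JPEG compression.

The purple triangle sits in the top-left of the second image and the bottom-right of the first — consistent with a whole-image 180° rotation. Blocky 8×8 compression artifacts appear around shape edges and the flat background shows ringing — characteristic JPEG degradation.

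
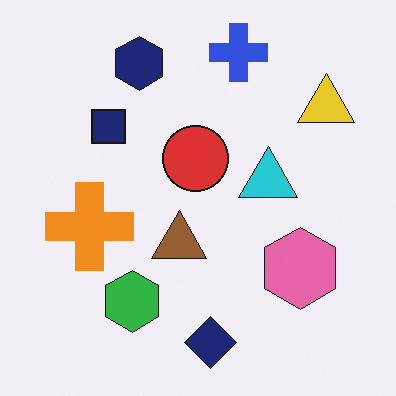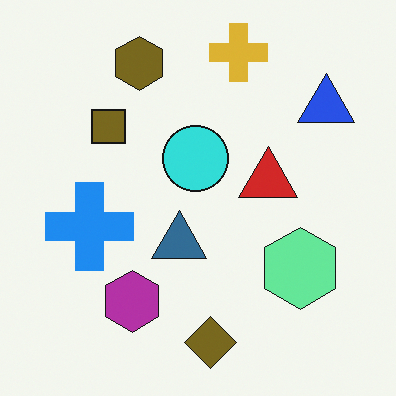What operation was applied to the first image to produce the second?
The image was hue-shifted through roughly half the color wheel.

Every shape's color has rotated by the same amount around the hue wheel — a uniform hue shift.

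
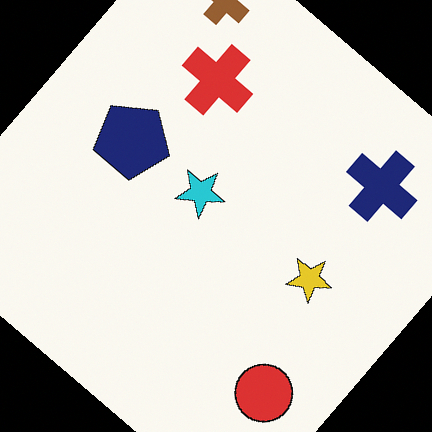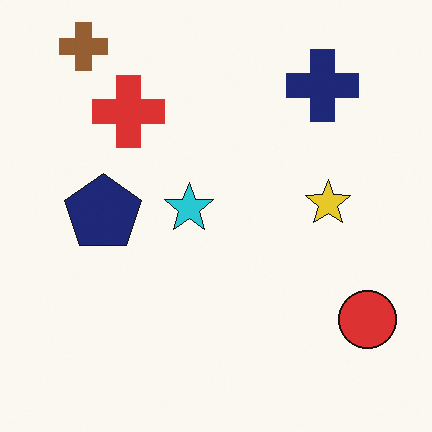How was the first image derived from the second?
It was rotated clockwise by a large amount — several tens of degrees.

Every shape is tilted by the same angle and the image corners show triangular fill wedges — a whole-image rotation by a non-right angle.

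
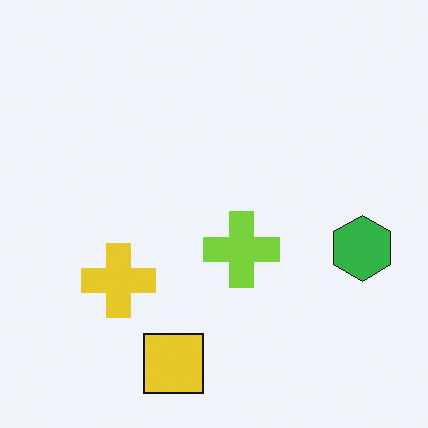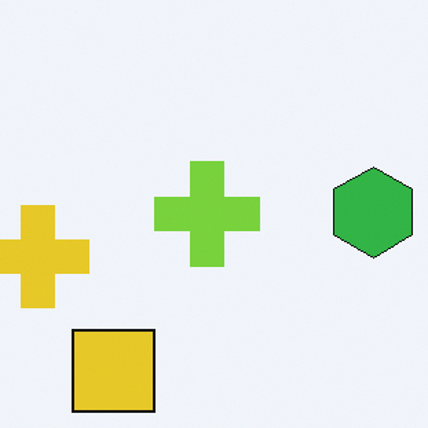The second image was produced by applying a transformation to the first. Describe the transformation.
Cropped slightly and scaled back up.

The visible shapes are larger and the field of view is narrower; shapes near the original edges may be partly or wholly outside the frame — a crop-and-rescale.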